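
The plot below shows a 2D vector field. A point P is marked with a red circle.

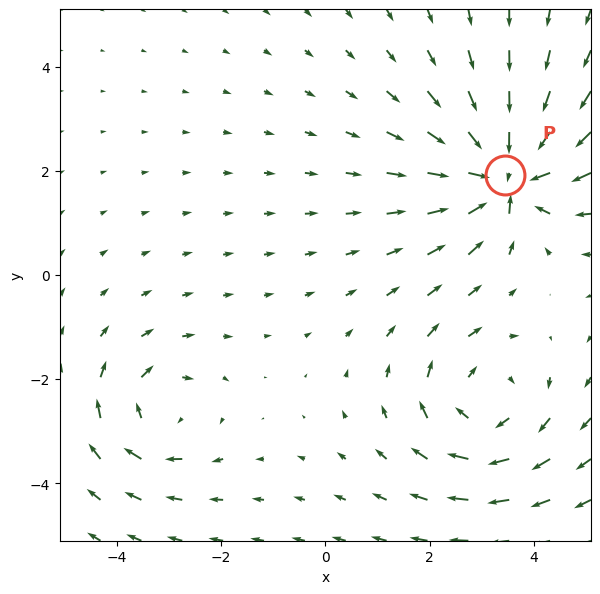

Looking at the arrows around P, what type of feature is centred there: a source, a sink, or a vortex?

At P (3.4, 1.9) the arrows converge inward. Divergence about -7, curl ≈0 — negative divergence with near-zero curl is a sink.

sink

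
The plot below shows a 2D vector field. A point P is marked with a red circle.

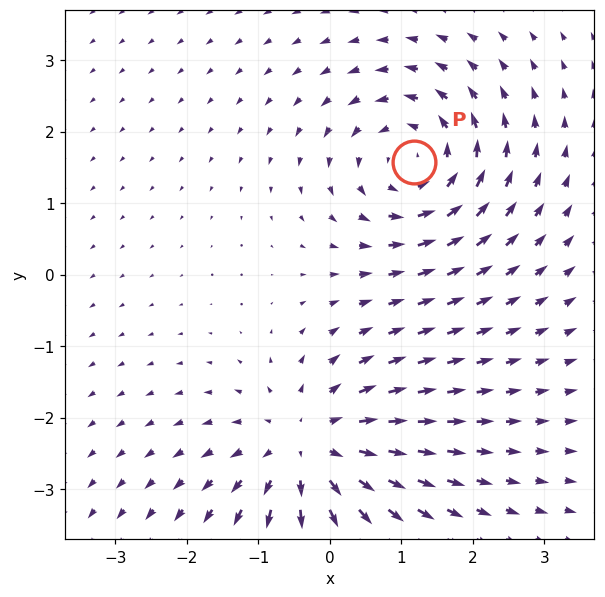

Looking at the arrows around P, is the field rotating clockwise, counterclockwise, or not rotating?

counterclockwise

Near P at (1.2, 1.6) the arrows circulate counterclockwise. The curl (z-component) there is about +5; positive curl means counterclockwise rotation.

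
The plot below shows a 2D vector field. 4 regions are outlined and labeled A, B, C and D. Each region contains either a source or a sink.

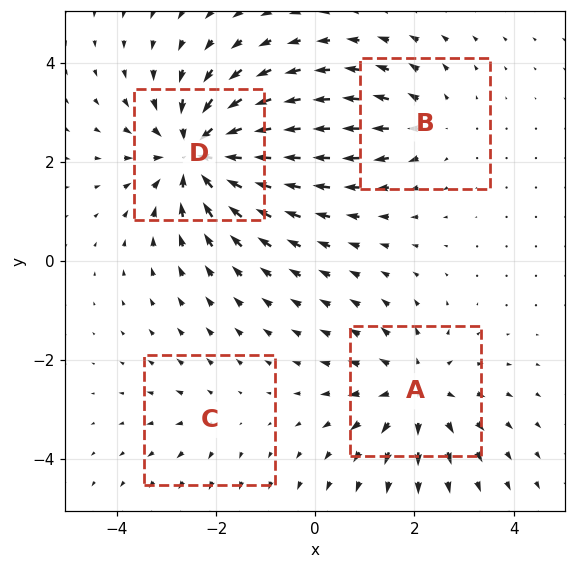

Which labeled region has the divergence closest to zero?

Divergence at each region's feature centre — A: about +5, B: about +3, C: about +2, D: about -7. Region C is closest to zero.

C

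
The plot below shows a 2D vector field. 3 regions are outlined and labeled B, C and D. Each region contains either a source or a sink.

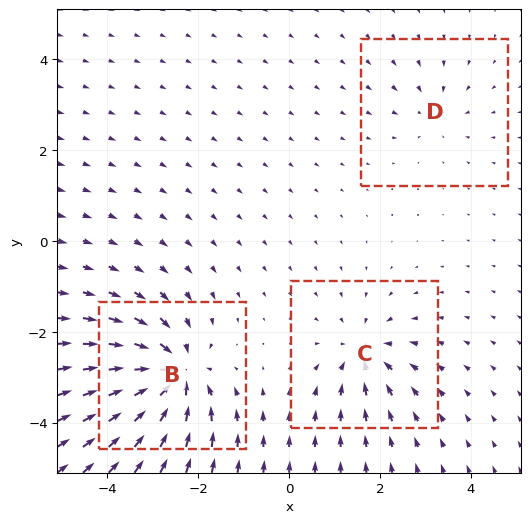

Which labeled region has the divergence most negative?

B

Divergence at each region's feature centre — B: about -6, C: about -4, D: about -2. Region B is most negative.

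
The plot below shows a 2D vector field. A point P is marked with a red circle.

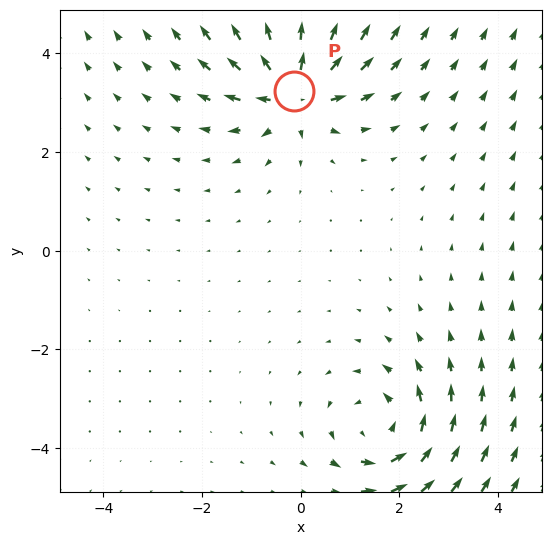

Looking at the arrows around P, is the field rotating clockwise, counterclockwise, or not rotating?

not rotating

Near P at (-0.1, 3.2) the arrows show no circulation. The curl there is ≈0.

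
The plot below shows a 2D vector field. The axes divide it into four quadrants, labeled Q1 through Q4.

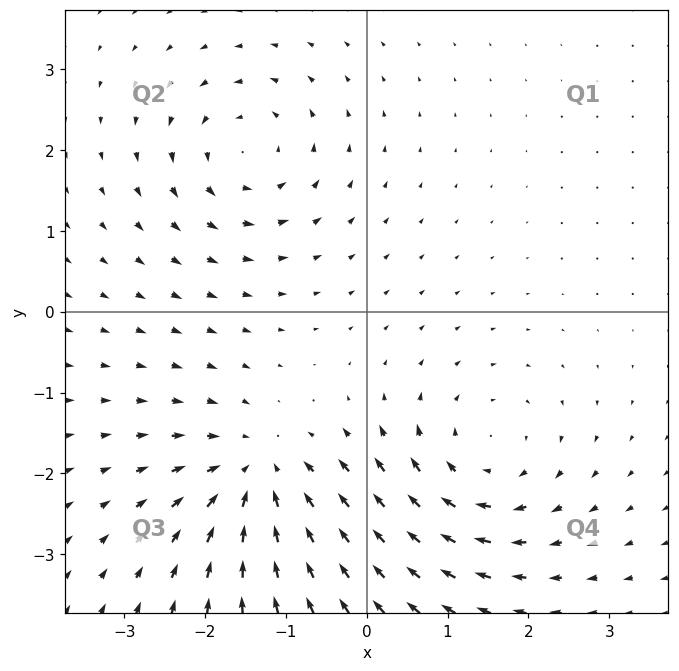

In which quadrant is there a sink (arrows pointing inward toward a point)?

The sink sits at approximately (-1.3, -2.0), which lies in quadrant Q3. The divergence there is about -4, negative as expected for a sink.

Q3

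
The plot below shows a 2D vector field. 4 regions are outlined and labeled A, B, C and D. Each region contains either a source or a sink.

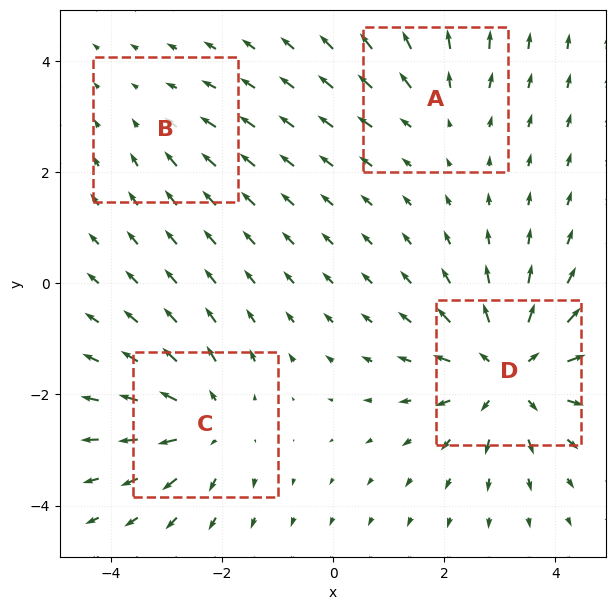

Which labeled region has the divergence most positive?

D

Divergence at each region's feature centre — A: about +3, B: about -2, C: about +5, D: about +7. Region D is most positive.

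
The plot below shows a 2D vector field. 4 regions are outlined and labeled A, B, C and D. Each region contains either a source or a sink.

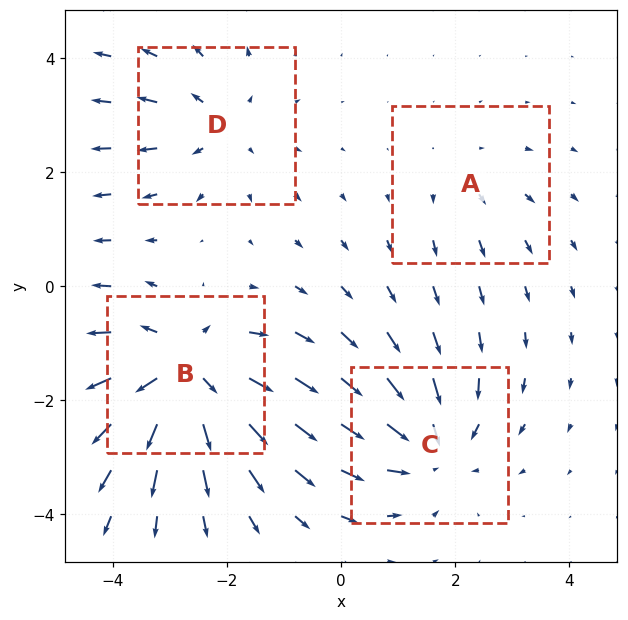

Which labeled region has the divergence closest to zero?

A

Divergence at each region's feature centre — A: about +2, B: about +6, C: about -5, D: about +3. Region A is closest to zero.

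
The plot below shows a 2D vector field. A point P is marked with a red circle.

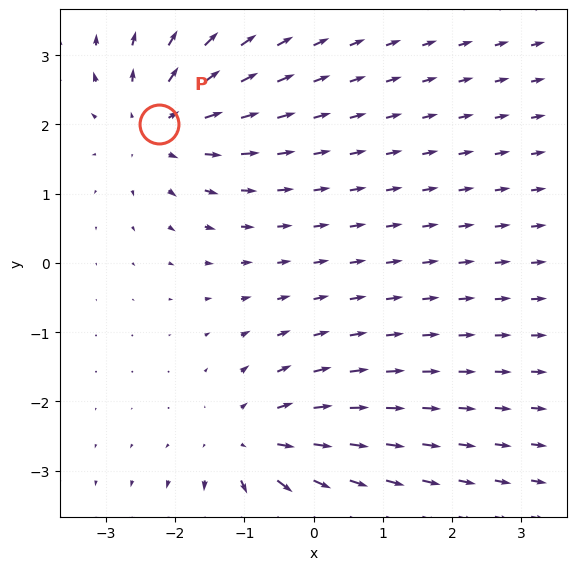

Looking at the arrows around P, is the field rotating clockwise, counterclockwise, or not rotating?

not rotating

Near P at (-2.2, 2.0) the arrows show no circulation. The curl there is ≈0.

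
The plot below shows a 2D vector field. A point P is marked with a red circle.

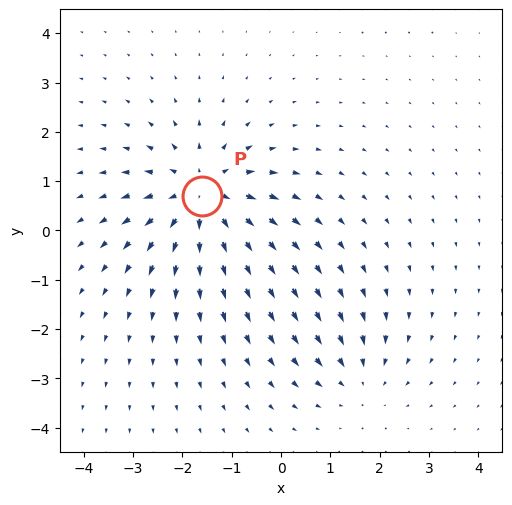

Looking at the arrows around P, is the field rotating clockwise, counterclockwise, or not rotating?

not rotating

Near P at (-1.6, 0.7) the arrows show no circulation. The curl there is ≈0.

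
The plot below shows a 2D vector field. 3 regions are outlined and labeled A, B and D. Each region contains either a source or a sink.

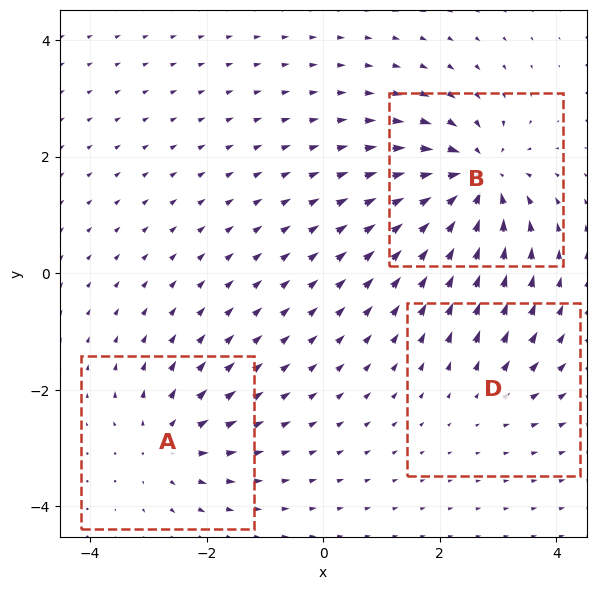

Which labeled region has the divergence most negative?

B

Divergence at each region's feature centre — A: about +3, B: about -6, D: about +2. Region B is most negative.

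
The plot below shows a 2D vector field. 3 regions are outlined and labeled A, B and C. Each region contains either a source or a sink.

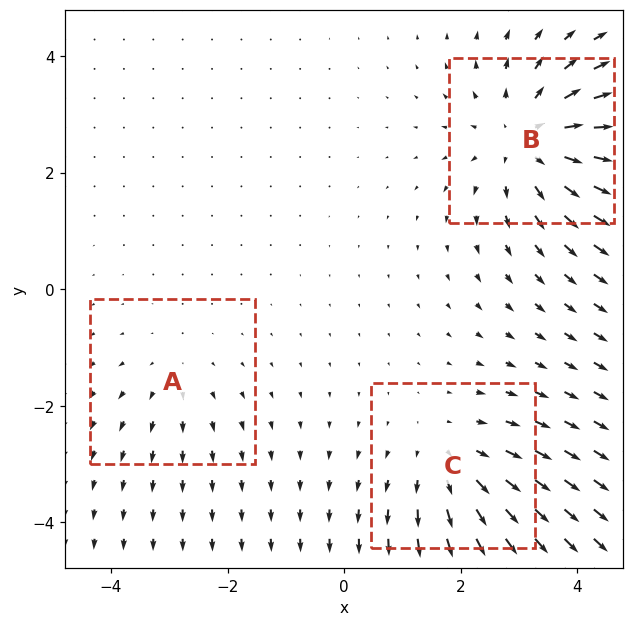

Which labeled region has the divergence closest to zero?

Divergence at each region's feature centre — A: about +2, B: about +4, C: about +3. Region A is closest to zero.

A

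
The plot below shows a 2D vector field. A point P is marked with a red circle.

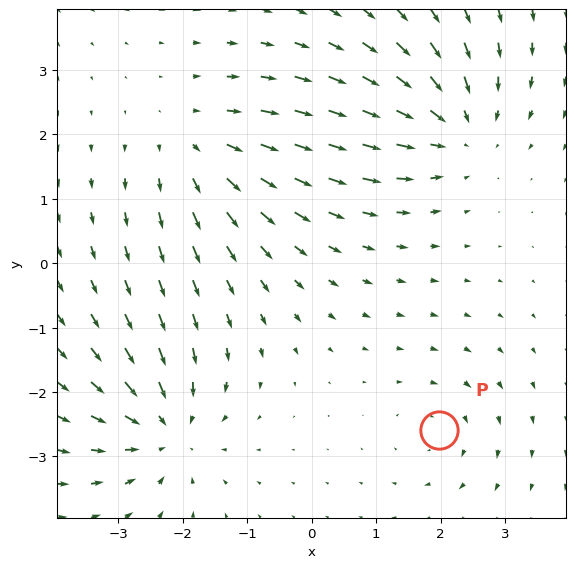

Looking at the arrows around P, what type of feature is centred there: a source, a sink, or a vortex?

vortex

At P (2.0, -2.6) the arrows circulate clockwise. Divergence ≈0, curl about -3 — near-zero divergence with nonzero curl is a vortex.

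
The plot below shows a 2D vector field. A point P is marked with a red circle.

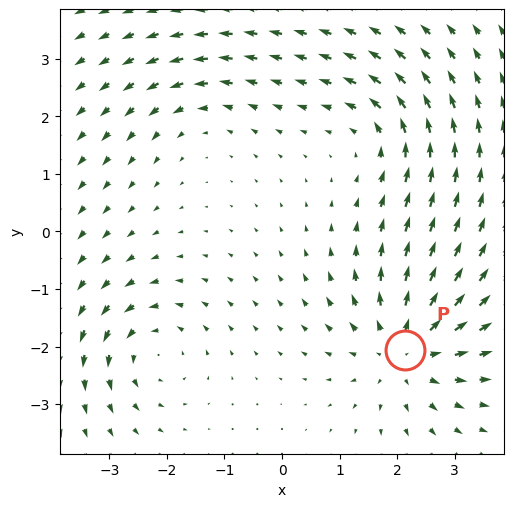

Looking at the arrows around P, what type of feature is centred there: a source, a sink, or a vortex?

At P (2.1, -2.1) the arrows spread outward. Divergence about +5, curl ≈0 — positive divergence with near-zero curl is a source.

source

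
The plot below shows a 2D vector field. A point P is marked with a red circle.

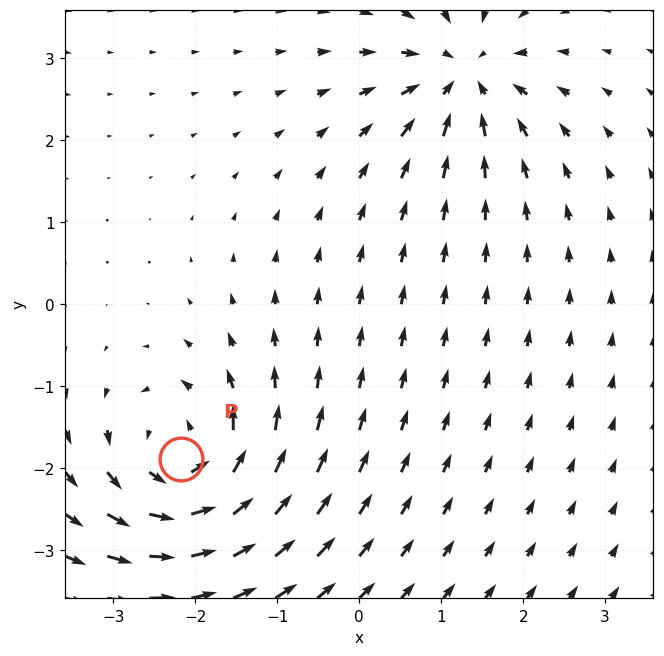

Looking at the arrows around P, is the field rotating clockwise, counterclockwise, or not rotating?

counterclockwise

Near P at (-2.2, -1.9) the arrows circulate counterclockwise. The curl (z-component) there is about +5; positive curl means counterclockwise rotation.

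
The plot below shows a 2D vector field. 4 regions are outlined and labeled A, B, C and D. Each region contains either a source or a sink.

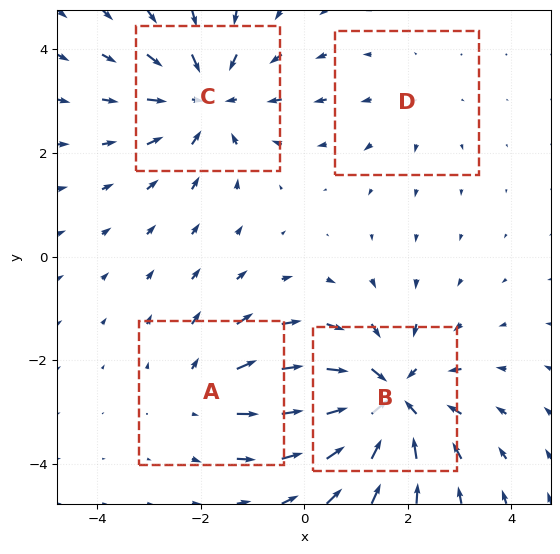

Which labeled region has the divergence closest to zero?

D

Divergence at each region's feature centre — A: about +3, B: about -6, C: about -4, D: about +2. Region D is closest to zero.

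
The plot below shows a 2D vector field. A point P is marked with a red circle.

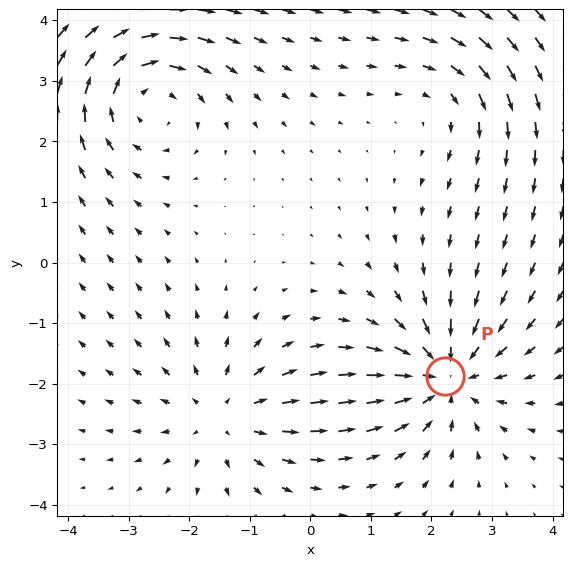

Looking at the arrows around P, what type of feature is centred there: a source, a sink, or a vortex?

At P (2.2, -1.9) the arrows converge inward. Divergence about -5, curl ≈0 — negative divergence with near-zero curl is a sink.

sink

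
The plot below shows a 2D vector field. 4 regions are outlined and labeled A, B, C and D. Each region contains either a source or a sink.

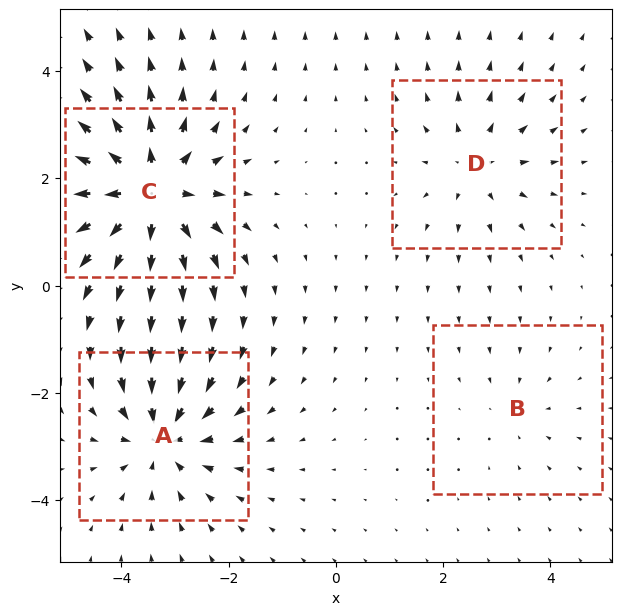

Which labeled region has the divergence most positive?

Divergence at each region's feature centre — A: about -5, B: about -2, C: about +7, D: about +3. Region C is most positive.

C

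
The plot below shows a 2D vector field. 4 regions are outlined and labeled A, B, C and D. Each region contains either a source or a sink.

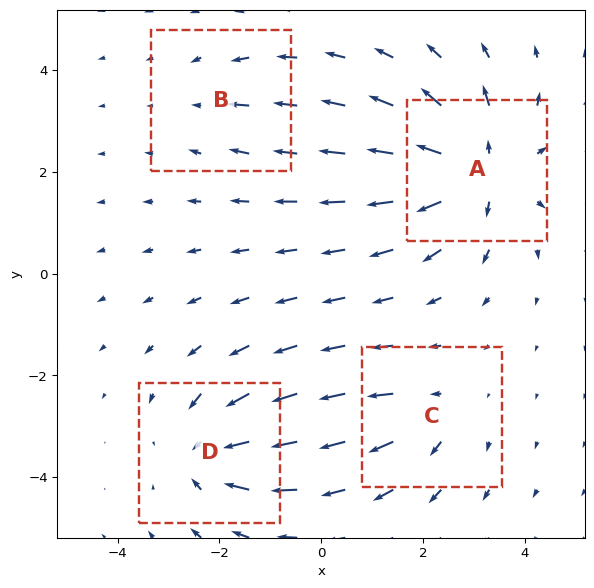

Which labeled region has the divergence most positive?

Divergence at each region's feature centre — A: about +7, B: about -2, C: about +3, D: about -5. Region A is most positive.

A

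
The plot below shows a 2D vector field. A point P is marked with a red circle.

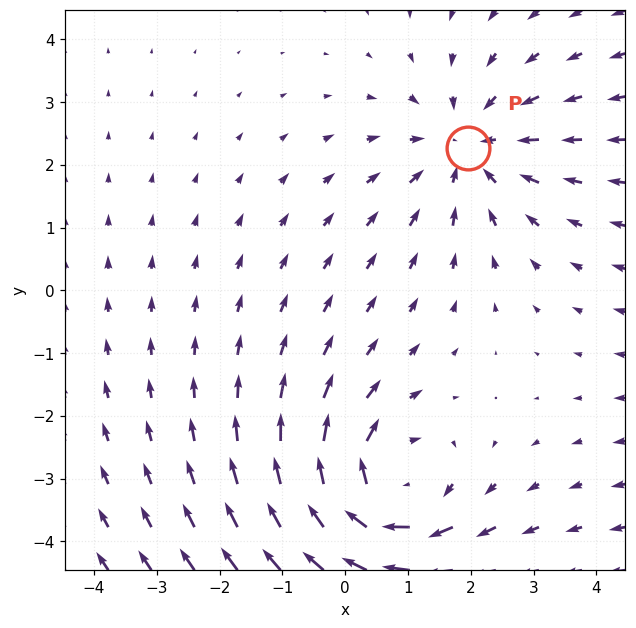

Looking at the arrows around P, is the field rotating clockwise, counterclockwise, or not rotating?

Near P at (2.0, 2.3) the arrows show no circulation. The curl there is ≈0.

not rotating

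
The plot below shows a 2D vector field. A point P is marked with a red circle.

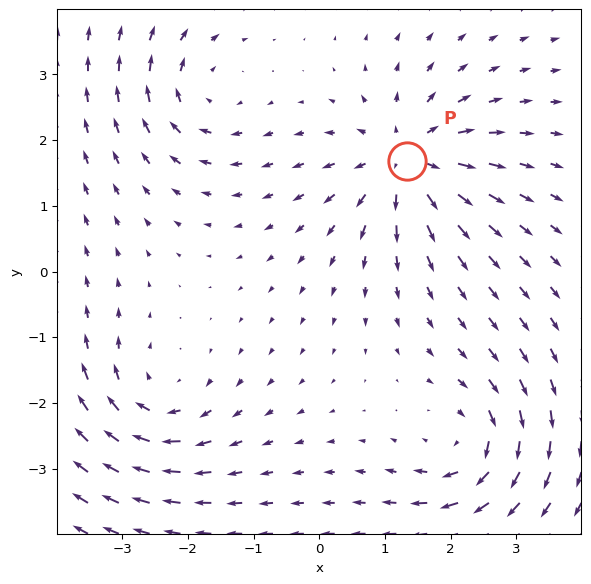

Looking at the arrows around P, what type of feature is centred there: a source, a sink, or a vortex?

At P (1.3, 1.7) the arrows spread outward. Divergence about +6, curl ≈0 — positive divergence with near-zero curl is a source.

source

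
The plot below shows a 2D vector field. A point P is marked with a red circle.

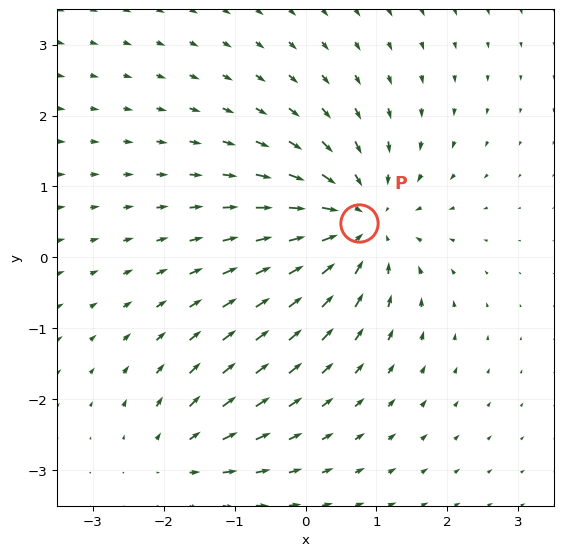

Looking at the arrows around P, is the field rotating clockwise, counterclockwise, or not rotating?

Near P at (0.8, 0.5) the arrows show no circulation. The curl there is ≈0.

not rotating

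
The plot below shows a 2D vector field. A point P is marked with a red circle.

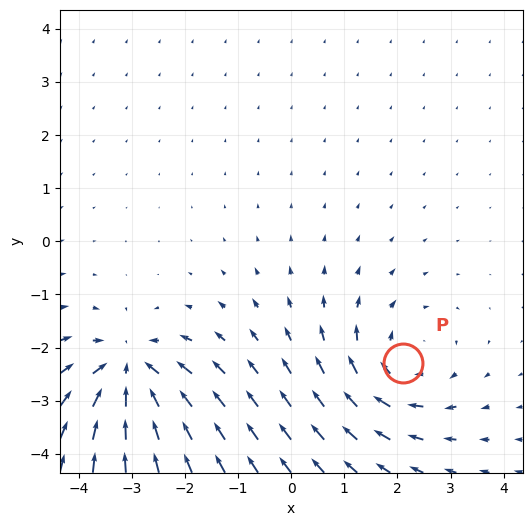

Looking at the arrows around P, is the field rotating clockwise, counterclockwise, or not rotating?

Near P at (2.1, -2.3) the arrows circulate clockwise. The curl (z-component) there is about -3; negative curl means clockwise rotation.

clockwise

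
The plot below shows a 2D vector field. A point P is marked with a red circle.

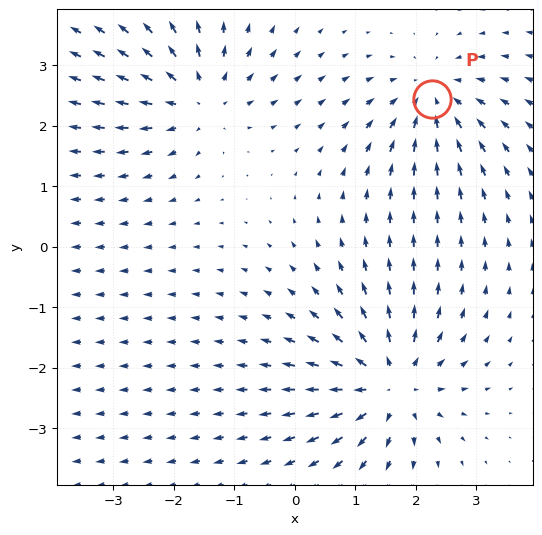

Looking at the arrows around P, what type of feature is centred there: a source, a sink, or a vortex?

sink

At P (2.3, 2.4) the arrows converge inward. Divergence about -3, curl ≈0 — negative divergence with near-zero curl is a sink.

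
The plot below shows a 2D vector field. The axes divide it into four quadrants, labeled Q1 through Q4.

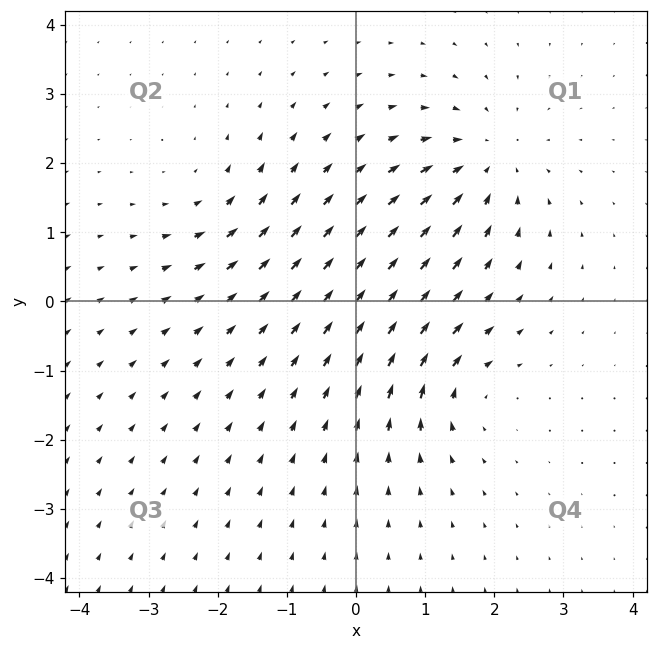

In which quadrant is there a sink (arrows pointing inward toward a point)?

The sink sits at approximately (1.9, 2.0), which lies in quadrant Q1. The divergence there is about -4, negative as expected for a sink.

Q1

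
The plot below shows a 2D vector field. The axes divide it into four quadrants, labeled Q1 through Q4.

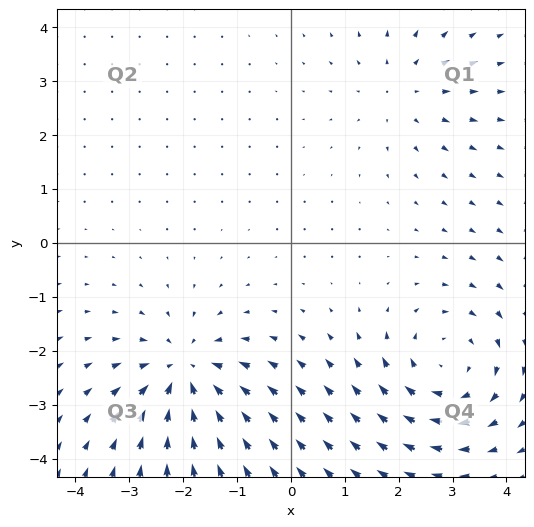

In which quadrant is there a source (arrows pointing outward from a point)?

The source sits at approximately (2.1, 2.8), which lies in quadrant Q1. The divergence there is about +3, positive as expected for a source.

Q1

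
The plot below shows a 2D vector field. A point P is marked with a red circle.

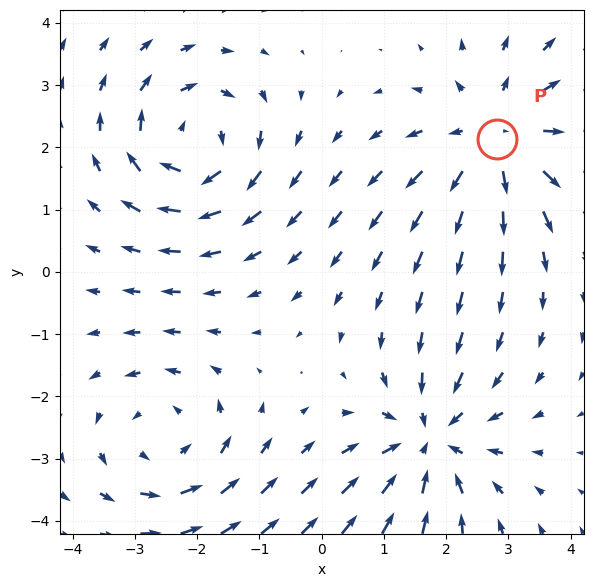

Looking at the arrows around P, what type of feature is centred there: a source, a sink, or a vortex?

source

At P (2.8, 2.1) the arrows spread outward. Divergence about +5, curl ≈0 — positive divergence with near-zero curl is a source.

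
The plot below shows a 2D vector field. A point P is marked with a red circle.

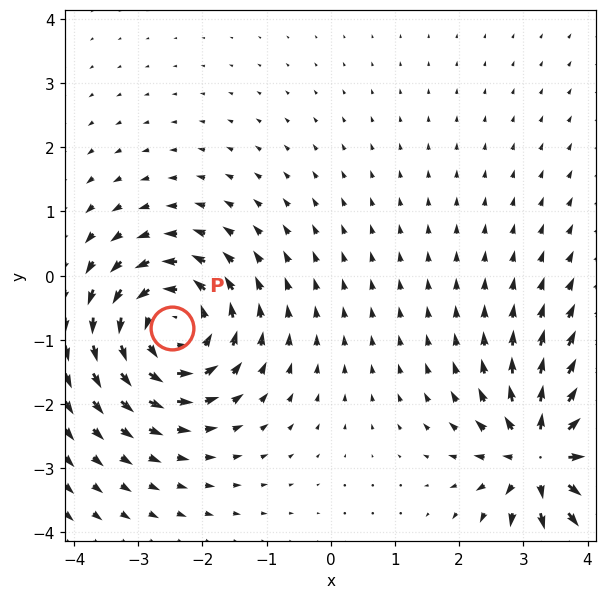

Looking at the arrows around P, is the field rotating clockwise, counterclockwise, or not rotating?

counterclockwise

Near P at (-2.5, -0.8) the arrows circulate counterclockwise. The curl (z-component) there is about +5; positive curl means counterclockwise rotation.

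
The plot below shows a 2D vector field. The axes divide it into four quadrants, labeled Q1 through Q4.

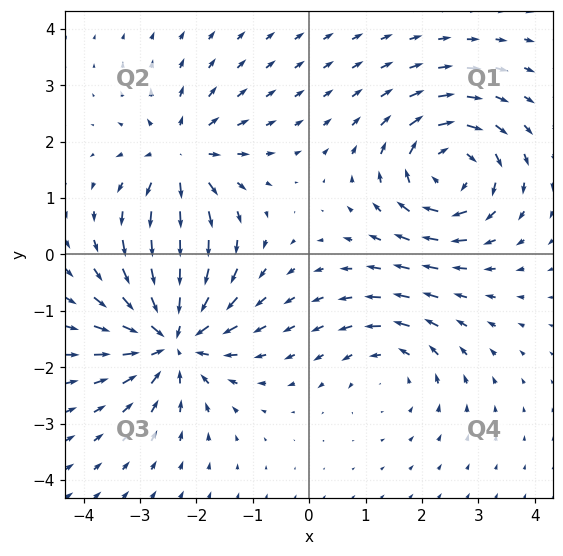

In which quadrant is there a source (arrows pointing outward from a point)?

The source sits at approximately (-2.3, 1.7), which lies in quadrant Q2. The divergence there is about +4, positive as expected for a source.

Q2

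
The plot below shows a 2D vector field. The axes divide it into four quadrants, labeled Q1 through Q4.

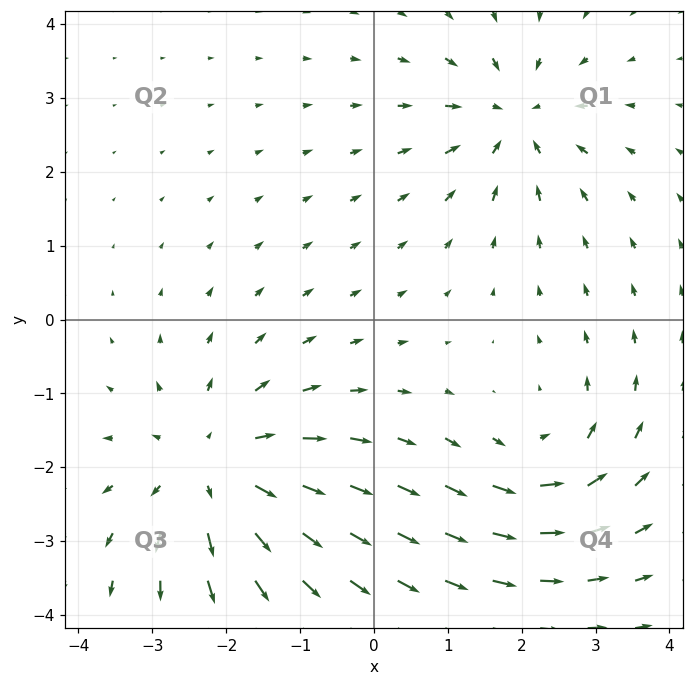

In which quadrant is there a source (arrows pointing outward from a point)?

Q3

The source sits at approximately (-2.2, -2.0), which lies in quadrant Q3. The divergence there is about +3, positive as expected for a source.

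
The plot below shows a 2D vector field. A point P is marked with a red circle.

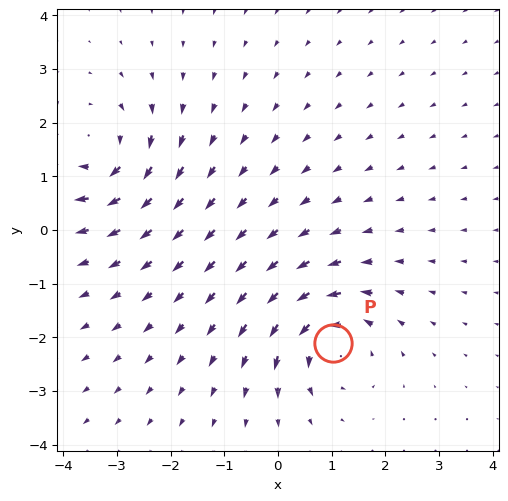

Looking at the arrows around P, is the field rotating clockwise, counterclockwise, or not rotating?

Near P at (1.0, -2.1) the arrows circulate counterclockwise. The curl (z-component) there is about +6; positive curl means counterclockwise rotation.

counterclockwise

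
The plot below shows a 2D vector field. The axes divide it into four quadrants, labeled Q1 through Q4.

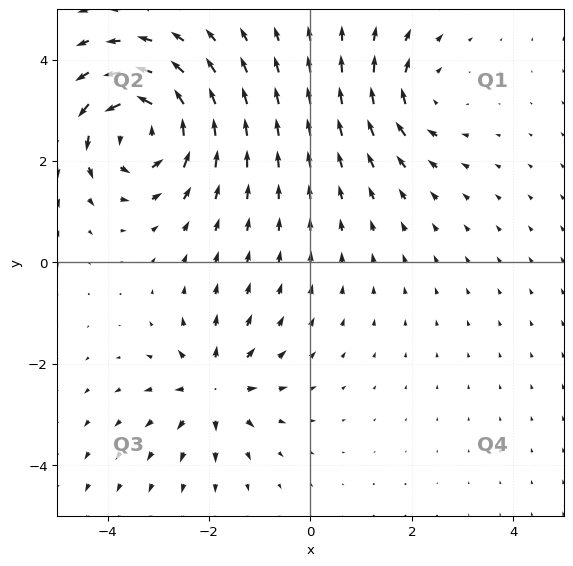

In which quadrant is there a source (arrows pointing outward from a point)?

Q3

The source sits at approximately (-1.9, -2.5), which lies in quadrant Q3. The divergence there is about +4, positive as expected for a source.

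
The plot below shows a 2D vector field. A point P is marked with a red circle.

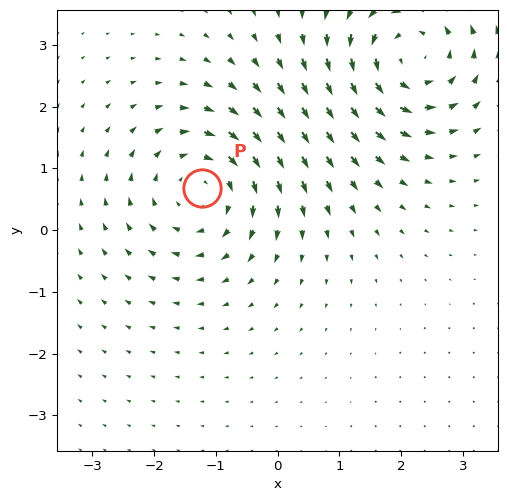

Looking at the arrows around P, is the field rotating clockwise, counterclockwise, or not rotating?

Near P at (-1.2, 0.7) the arrows circulate clockwise. The curl (z-component) there is about -3; negative curl means clockwise rotation.

clockwise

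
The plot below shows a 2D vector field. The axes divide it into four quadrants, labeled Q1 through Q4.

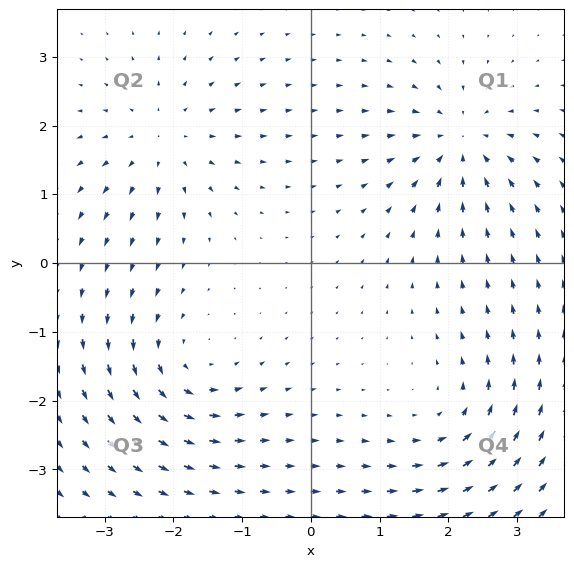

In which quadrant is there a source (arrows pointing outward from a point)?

Q2

The source sits at approximately (-2.1, 1.8), which lies in quadrant Q2. The divergence there is about +5, positive as expected for a source.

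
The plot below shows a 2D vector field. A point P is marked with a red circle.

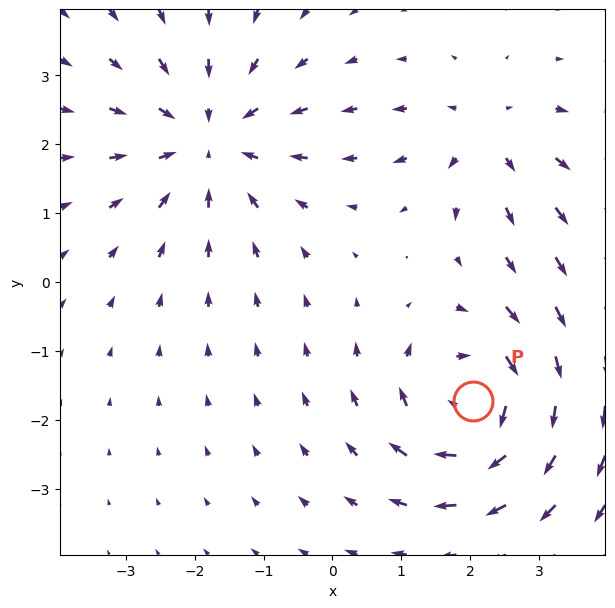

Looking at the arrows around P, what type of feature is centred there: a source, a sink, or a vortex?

vortex

At P (2.0, -1.7) the arrows circulate clockwise. Divergence ≈0, curl about -6 — near-zero divergence with nonzero curl is a vortex.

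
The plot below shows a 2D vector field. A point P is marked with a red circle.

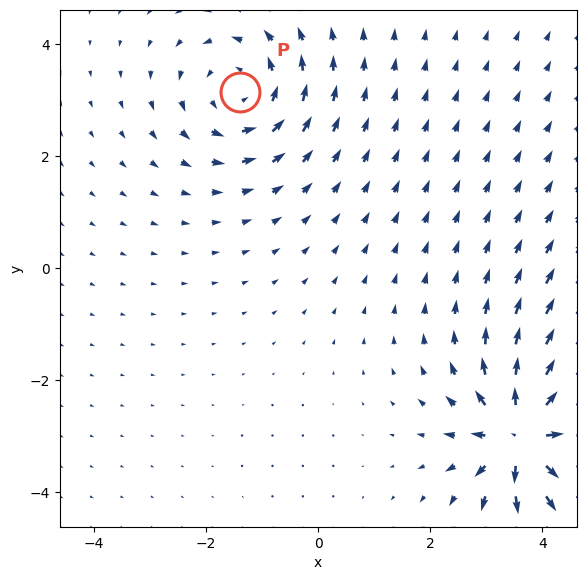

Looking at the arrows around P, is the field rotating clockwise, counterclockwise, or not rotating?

Near P at (-1.4, 3.1) the arrows circulate counterclockwise. The curl (z-component) there is about +3; positive curl means counterclockwise rotation.

counterclockwise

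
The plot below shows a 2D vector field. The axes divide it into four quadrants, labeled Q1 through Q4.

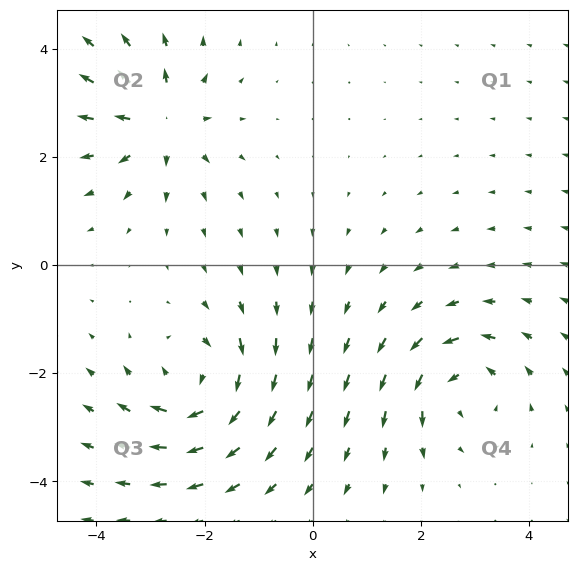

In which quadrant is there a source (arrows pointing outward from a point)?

The source sits at approximately (-2.8, 2.7), which lies in quadrant Q2. The divergence there is about +5, positive as expected for a source.

Q2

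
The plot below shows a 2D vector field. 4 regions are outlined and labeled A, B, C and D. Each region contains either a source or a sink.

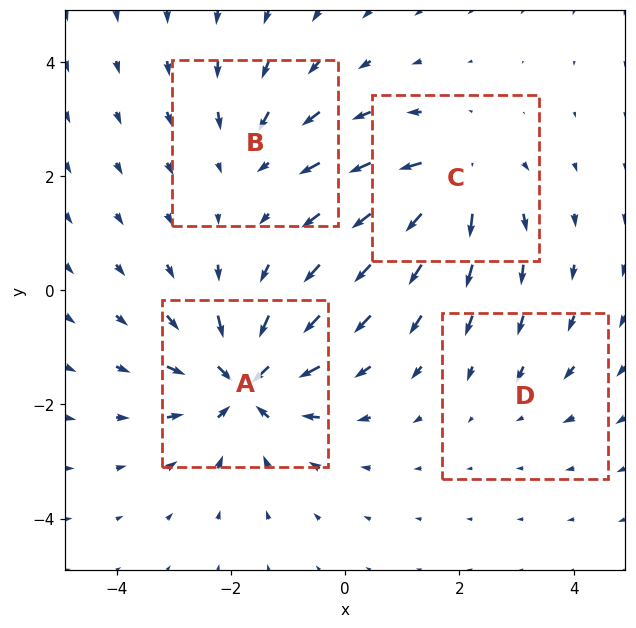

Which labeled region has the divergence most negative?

A

Divergence at each region's feature centre — A: about -8, B: about -3, C: about +5, D: about -2. Region A is most negative.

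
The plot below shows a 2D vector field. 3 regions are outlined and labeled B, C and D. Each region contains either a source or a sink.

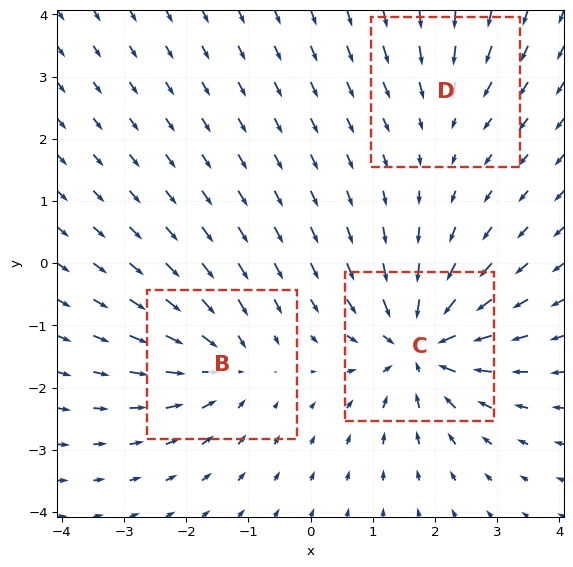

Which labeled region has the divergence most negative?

C

Divergence at each region's feature centre — B: about -4, C: about -6, D: about -2. Region C is most negative.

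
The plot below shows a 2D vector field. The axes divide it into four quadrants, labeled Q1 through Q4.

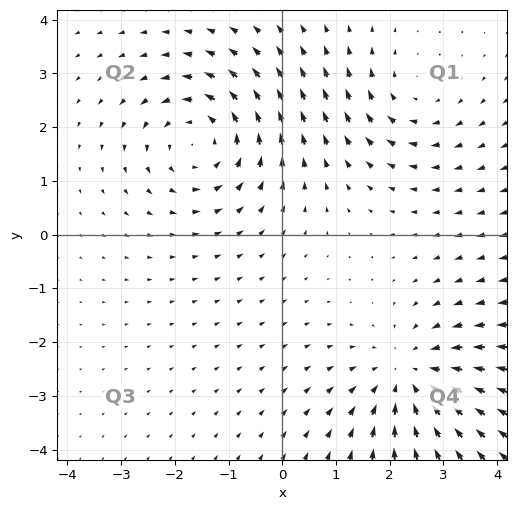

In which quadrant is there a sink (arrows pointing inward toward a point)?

Q4

The sink sits at approximately (2.4, -2.7), which lies in quadrant Q4. The divergence there is about -4, negative as expected for a sink.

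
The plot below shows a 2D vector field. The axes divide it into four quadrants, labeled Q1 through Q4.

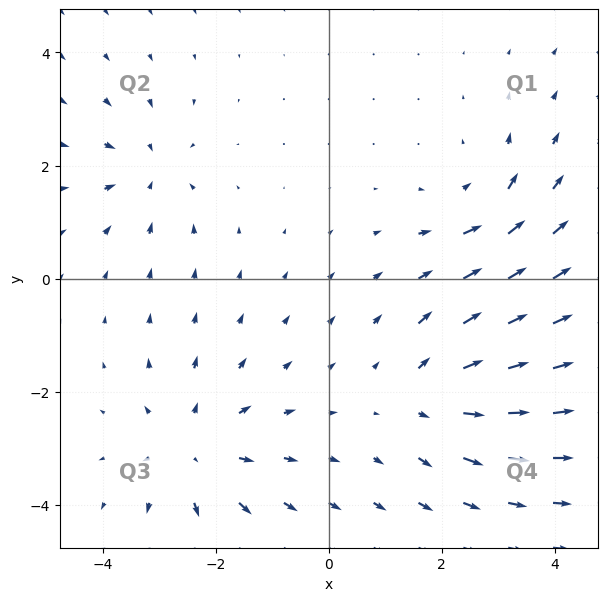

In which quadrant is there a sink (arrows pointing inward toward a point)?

The sink sits at approximately (-3.2, 1.9), which lies in quadrant Q2. The divergence there is about -3, negative as expected for a sink.

Q2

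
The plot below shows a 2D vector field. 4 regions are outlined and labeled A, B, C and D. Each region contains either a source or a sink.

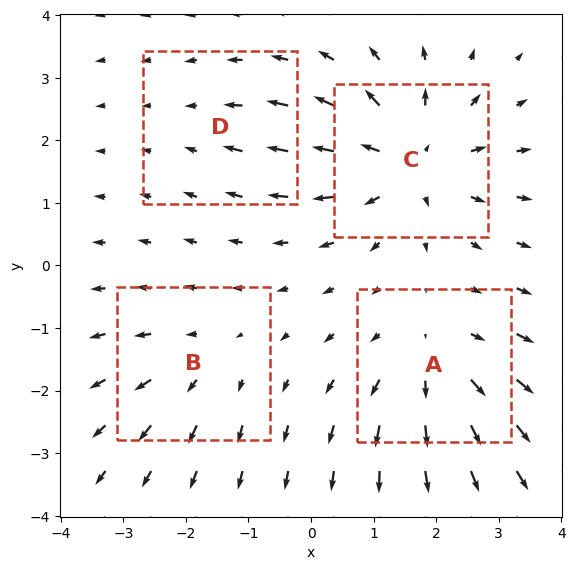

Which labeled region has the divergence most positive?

C

Divergence at each region's feature centre — A: about +5, B: about +3, C: about +6, D: about -2. Region C is most positive.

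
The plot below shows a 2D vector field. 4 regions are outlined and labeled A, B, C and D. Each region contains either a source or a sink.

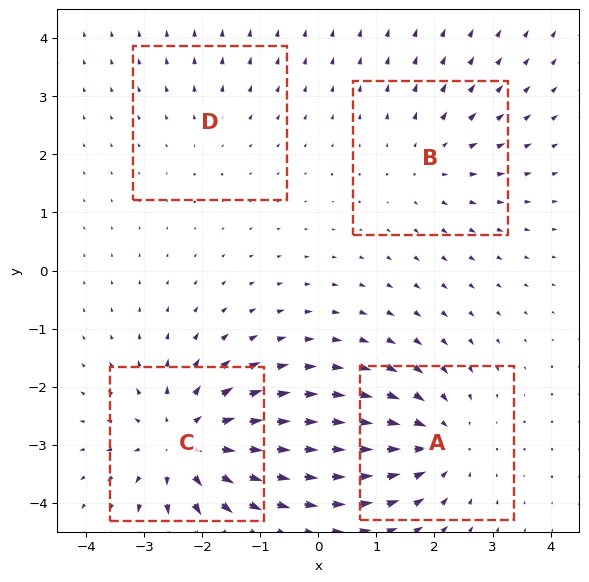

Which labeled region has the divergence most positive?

Divergence at each region's feature centre — A: about -5, B: about +3, C: about +6, D: about +2. Region C is most positive.

C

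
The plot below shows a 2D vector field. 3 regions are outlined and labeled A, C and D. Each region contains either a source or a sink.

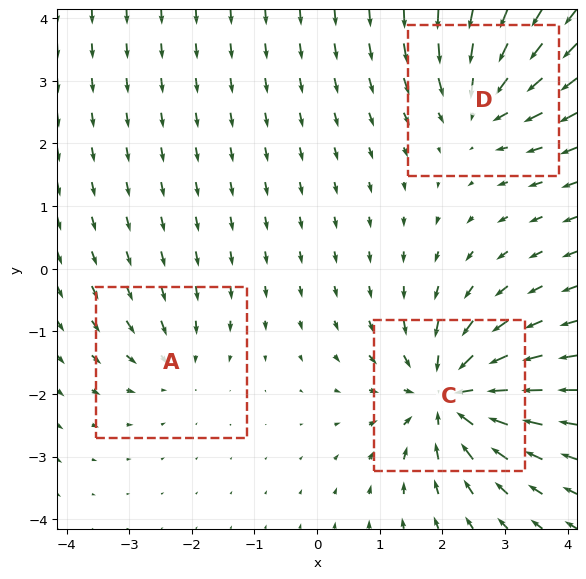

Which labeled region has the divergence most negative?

Divergence at each region's feature centre — A: about -2, C: about -5, D: about -4. Region C is most negative.

C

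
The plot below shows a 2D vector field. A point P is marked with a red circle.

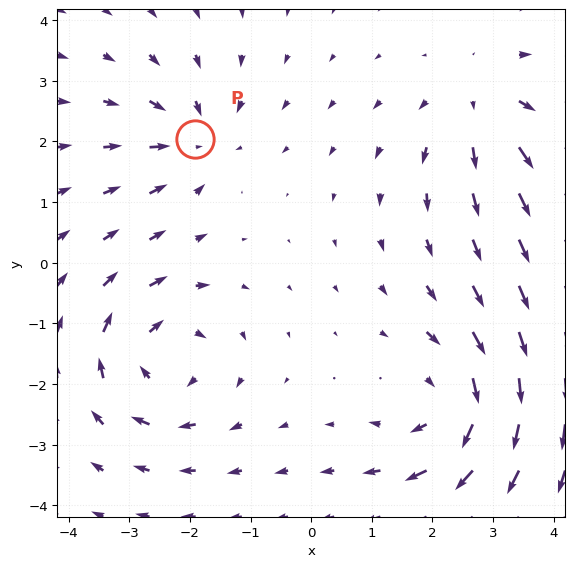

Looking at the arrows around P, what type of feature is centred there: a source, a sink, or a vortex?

sink

At P (-1.9, 2.0) the arrows converge inward. Divergence about -4, curl ≈0 — negative divergence with near-zero curl is a sink.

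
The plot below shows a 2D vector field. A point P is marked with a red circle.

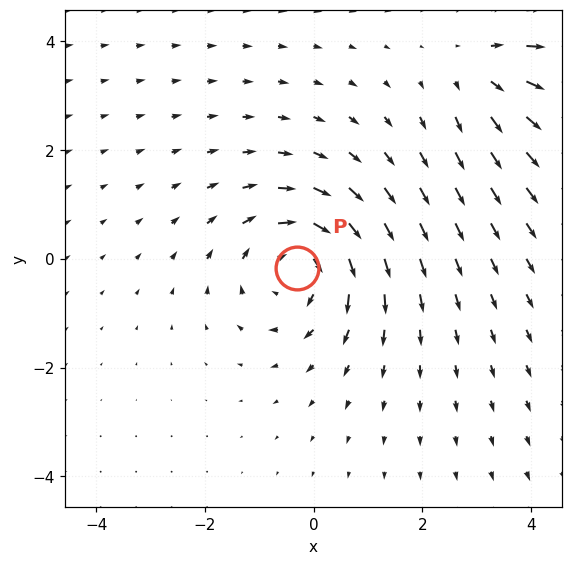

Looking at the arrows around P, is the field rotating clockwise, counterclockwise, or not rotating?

Near P at (-0.3, -0.2) the arrows circulate clockwise. The curl (z-component) there is about -4; negative curl means clockwise rotation.

clockwise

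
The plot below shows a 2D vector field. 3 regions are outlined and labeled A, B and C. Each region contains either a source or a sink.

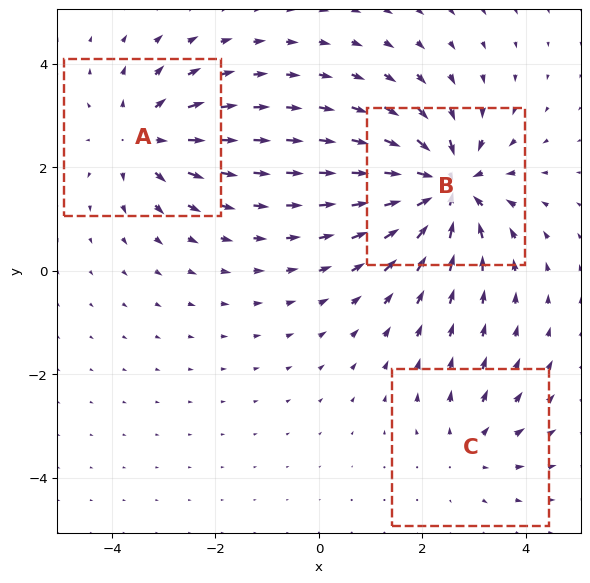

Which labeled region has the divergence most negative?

B

Divergence at each region's feature centre — A: about +3, B: about -5, C: about +2. Region B is most negative.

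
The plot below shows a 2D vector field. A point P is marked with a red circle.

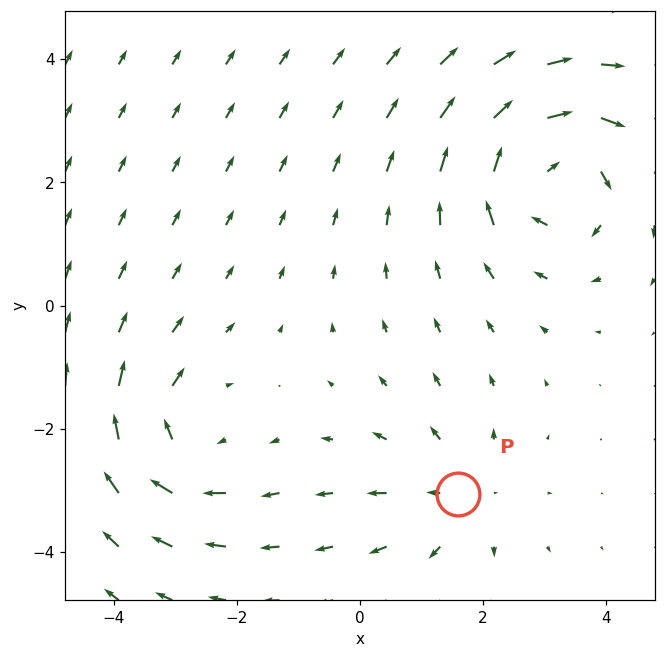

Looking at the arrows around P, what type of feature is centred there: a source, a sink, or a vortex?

source

At P (1.6, -3.1) the arrows spread outward. Divergence about +3, curl ≈0 — positive divergence with near-zero curl is a source.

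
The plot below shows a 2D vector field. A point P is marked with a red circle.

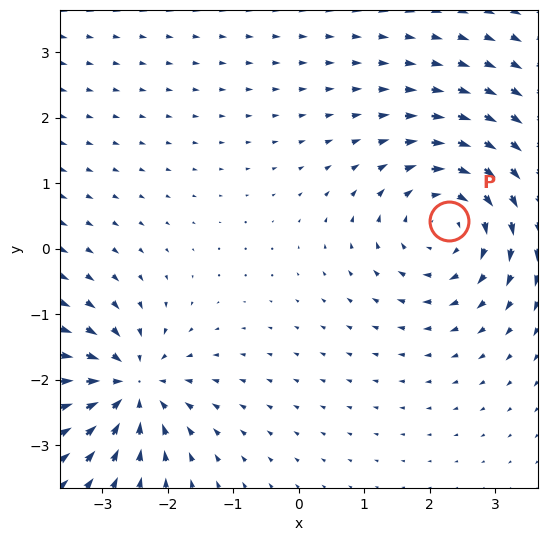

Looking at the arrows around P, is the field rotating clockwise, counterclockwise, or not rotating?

clockwise

Near P at (2.3, 0.4) the arrows circulate clockwise. The curl (z-component) there is about -4; negative curl means clockwise rotation.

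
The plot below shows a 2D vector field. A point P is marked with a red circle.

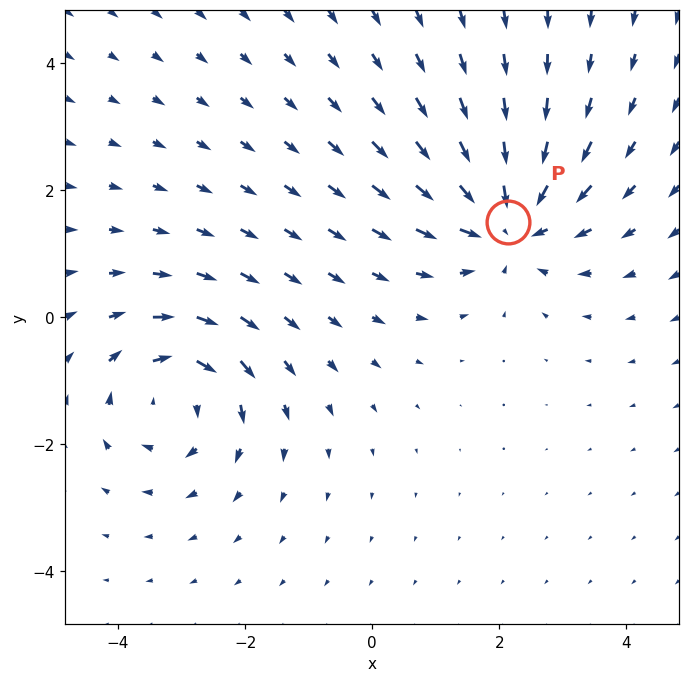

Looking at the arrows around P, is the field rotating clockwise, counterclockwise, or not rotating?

Near P at (2.1, 1.5) the arrows show no circulation. The curl there is ≈0.

not rotating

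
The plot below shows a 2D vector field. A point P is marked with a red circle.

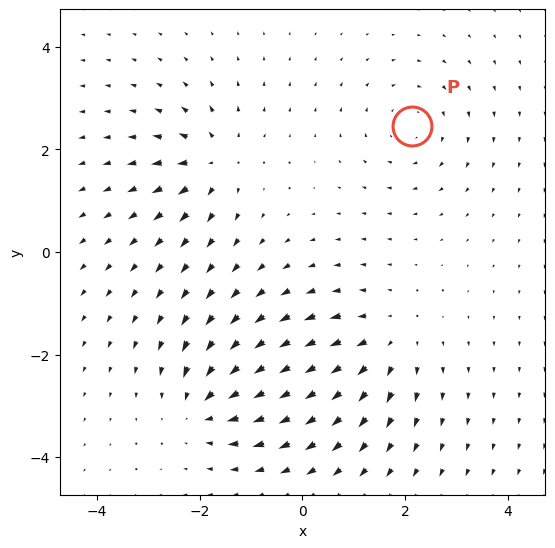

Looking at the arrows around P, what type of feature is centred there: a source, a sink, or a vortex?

vortex

At P (2.1, 2.5) the arrows circulate clockwise. Divergence ≈0, curl about -3 — near-zero divergence with nonzero curl is a vortex.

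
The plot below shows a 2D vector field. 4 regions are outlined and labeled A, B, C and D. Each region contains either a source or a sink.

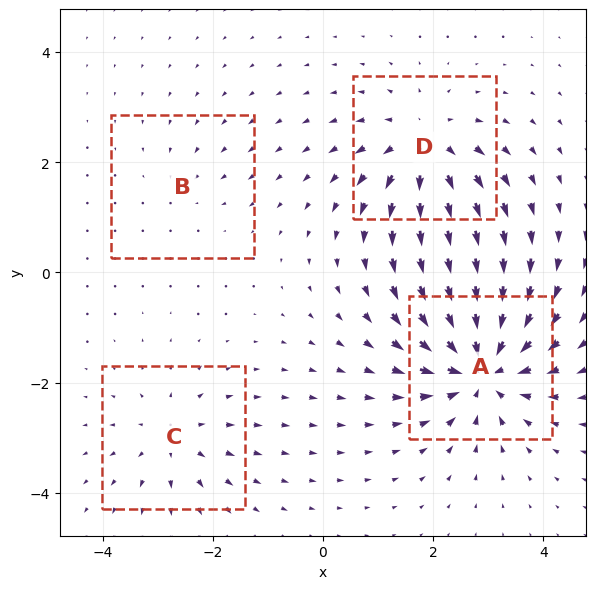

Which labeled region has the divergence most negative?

A

Divergence at each region's feature centre — A: about -8, B: about -2, C: about +4, D: about +6. Region A is most negative.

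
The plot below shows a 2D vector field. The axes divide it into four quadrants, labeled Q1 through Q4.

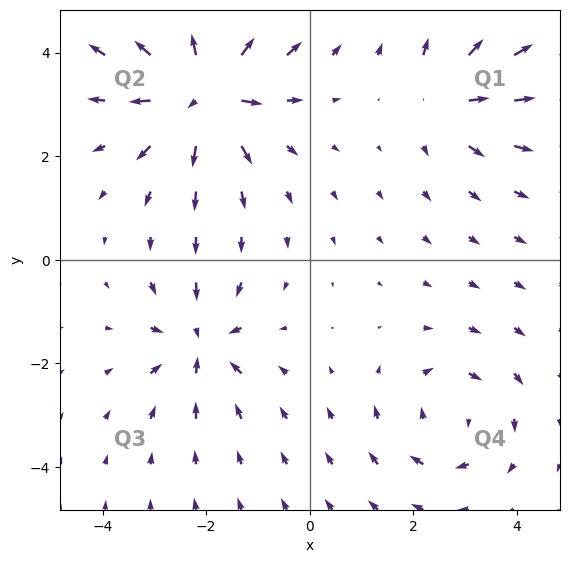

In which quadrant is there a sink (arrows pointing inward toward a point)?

The sink sits at approximately (-2.1, -1.6), which lies in quadrant Q3. The divergence there is about -4, negative as expected for a sink.

Q3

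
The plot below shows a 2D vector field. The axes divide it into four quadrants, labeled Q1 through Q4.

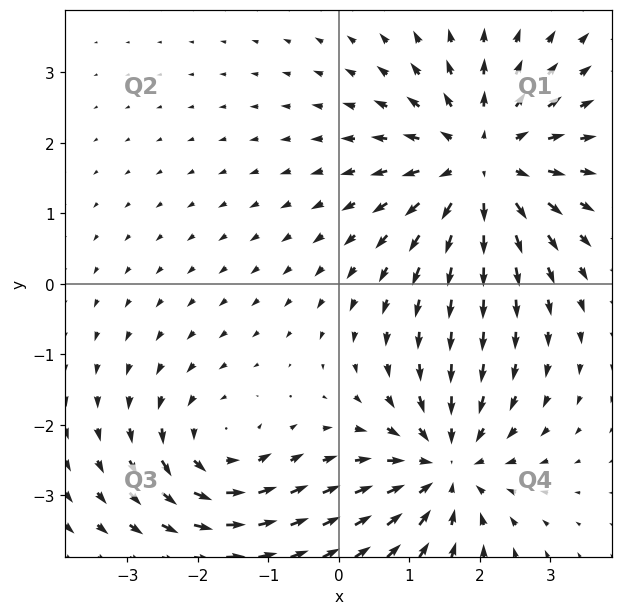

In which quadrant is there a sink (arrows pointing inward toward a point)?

Q4

The sink sits at approximately (1.5, -2.6), which lies in quadrant Q4. The divergence there is about -4, negative as expected for a sink.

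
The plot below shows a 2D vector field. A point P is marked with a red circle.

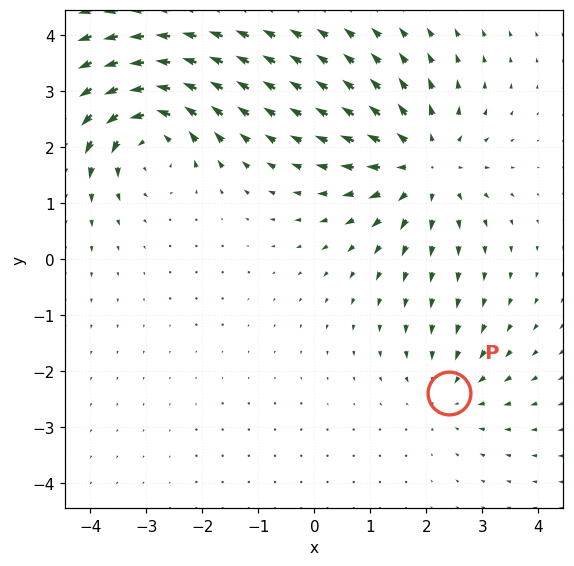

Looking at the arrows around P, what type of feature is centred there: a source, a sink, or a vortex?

sink

At P (2.4, -2.4) the arrows converge inward. Divergence about -3, curl ≈0 — negative divergence with near-zero curl is a sink.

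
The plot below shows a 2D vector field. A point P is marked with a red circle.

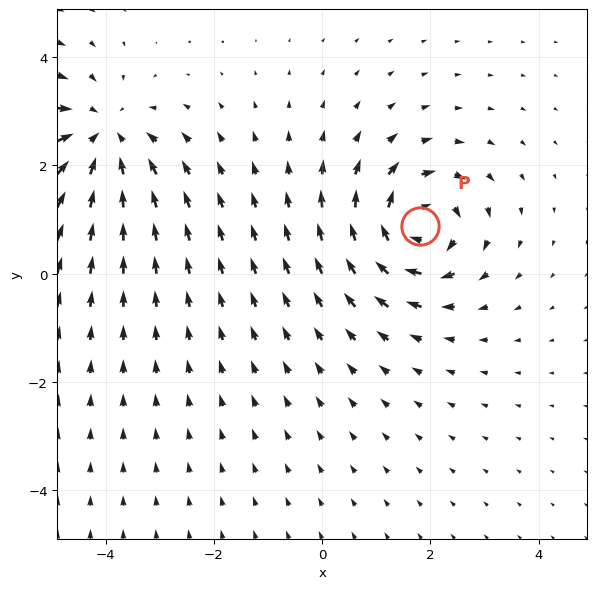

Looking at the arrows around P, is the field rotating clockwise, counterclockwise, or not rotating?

Near P at (1.8, 0.9) the arrows circulate clockwise. The curl (z-component) there is about -4; negative curl means clockwise rotation.

clockwise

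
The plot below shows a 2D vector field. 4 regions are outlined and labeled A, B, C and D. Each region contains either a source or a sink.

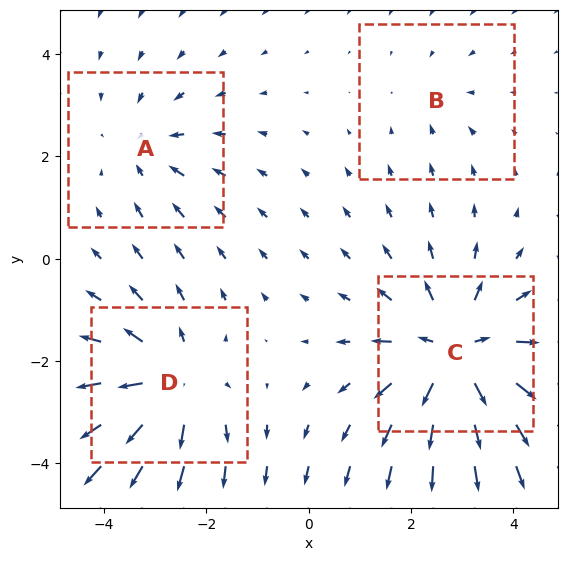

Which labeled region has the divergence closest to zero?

B

Divergence at each region's feature centre — A: about -3, B: about -2, C: about +6, D: about +5. Region B is closest to zero.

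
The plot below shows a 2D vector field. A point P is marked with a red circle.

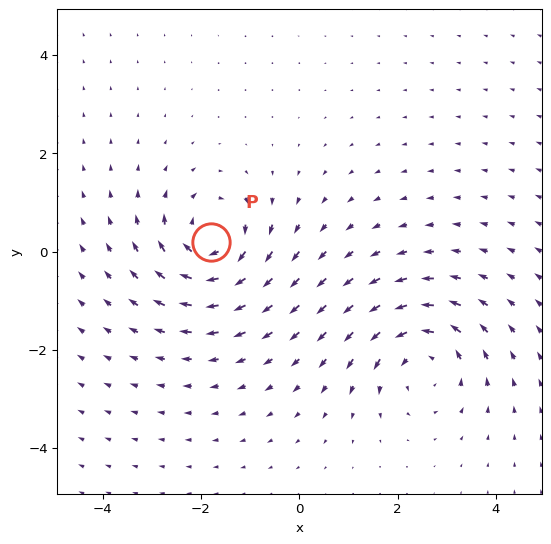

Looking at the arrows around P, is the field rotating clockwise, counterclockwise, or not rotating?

Near P at (-1.8, 0.2) the arrows circulate clockwise. The curl (z-component) there is about -3; negative curl means clockwise rotation.

clockwise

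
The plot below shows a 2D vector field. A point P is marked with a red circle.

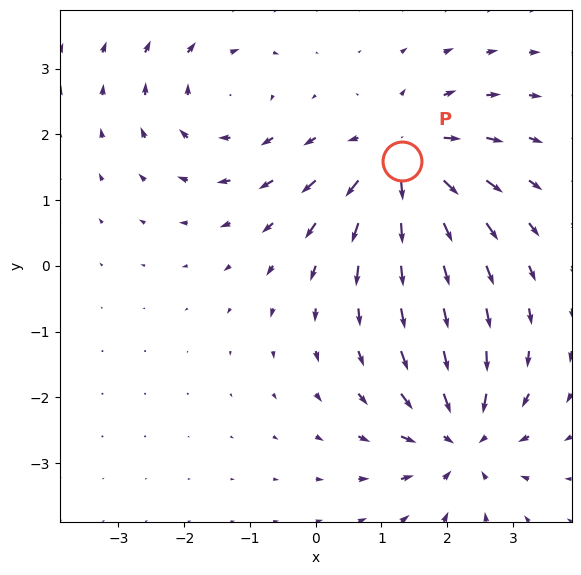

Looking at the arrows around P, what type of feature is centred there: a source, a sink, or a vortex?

At P (1.3, 1.6) the arrows spread outward. Divergence about +4, curl ≈0 — positive divergence with near-zero curl is a source.

source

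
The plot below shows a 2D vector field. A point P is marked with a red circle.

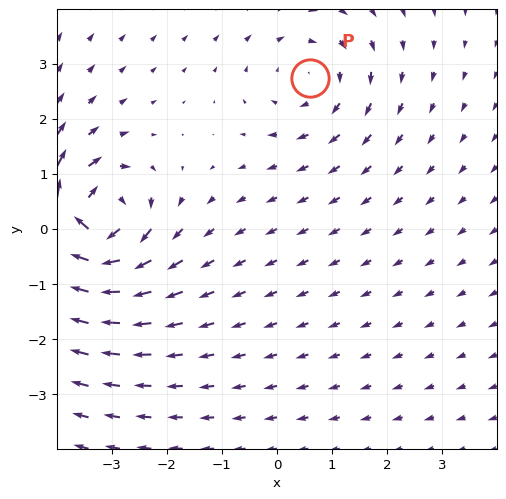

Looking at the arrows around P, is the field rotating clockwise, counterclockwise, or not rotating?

clockwise

Near P at (0.6, 2.7) the arrows circulate clockwise. The curl (z-component) there is about -2; negative curl means clockwise rotation.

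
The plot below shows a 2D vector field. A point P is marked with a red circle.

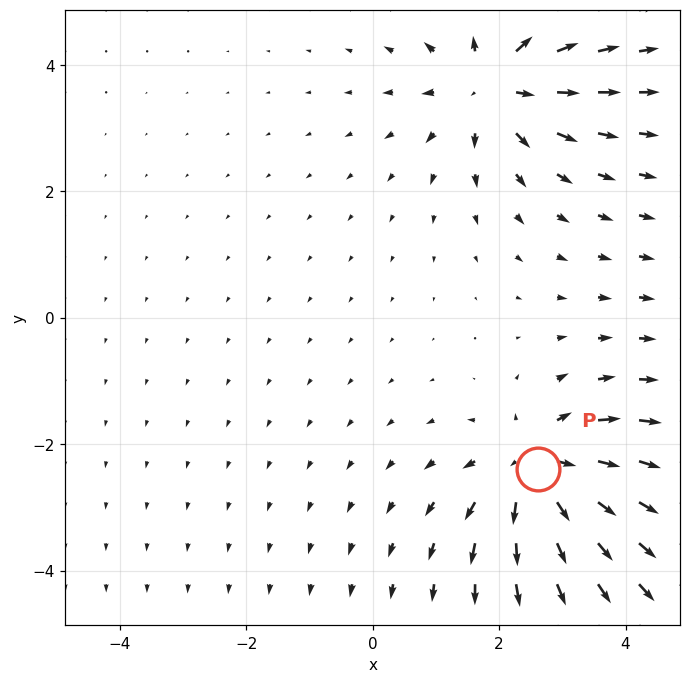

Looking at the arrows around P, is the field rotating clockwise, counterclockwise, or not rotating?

Near P at (2.6, -2.4) the arrows show no circulation. The curl there is ≈0.

not rotating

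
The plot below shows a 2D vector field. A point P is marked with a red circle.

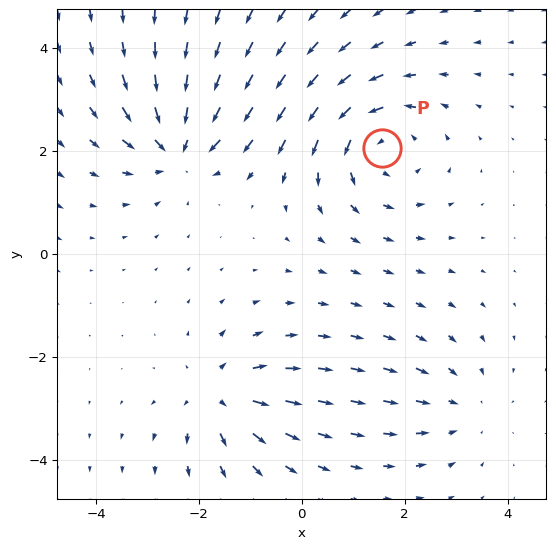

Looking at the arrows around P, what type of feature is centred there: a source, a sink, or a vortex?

At P (1.6, 2.1) the arrows circulate counterclockwise. Divergence ≈0, curl about +4 — near-zero divergence with nonzero curl is a vortex.

vortex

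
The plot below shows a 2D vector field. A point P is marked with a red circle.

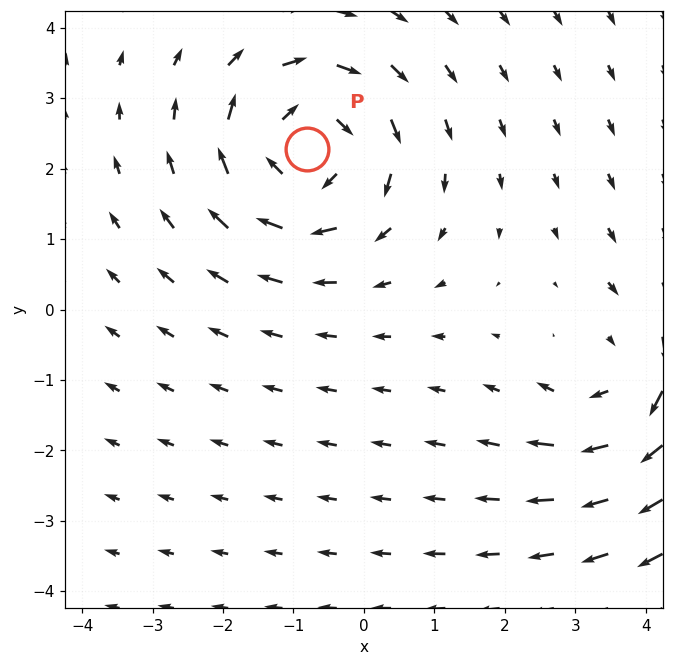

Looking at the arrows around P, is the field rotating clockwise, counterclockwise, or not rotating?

Near P at (-0.8, 2.3) the arrows circulate clockwise. The curl (z-component) there is about -4; negative curl means clockwise rotation.

clockwise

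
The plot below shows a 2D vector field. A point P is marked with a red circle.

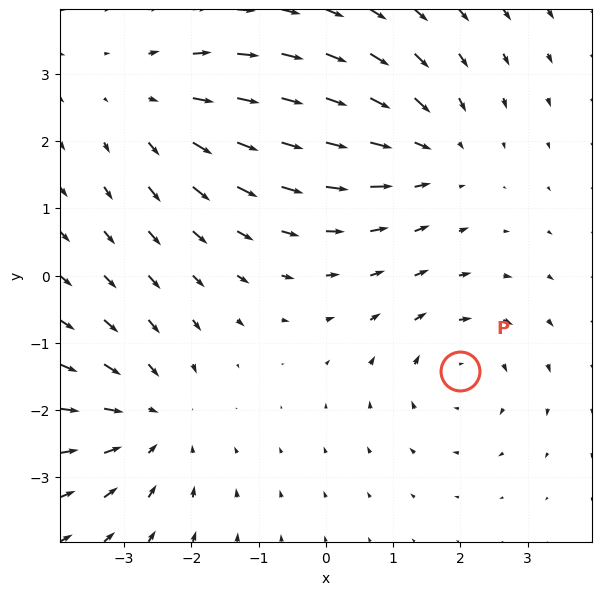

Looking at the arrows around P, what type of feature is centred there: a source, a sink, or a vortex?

At P (2.0, -1.4) the arrows circulate clockwise. Divergence ≈0, curl about -3 — near-zero divergence with nonzero curl is a vortex.

vortex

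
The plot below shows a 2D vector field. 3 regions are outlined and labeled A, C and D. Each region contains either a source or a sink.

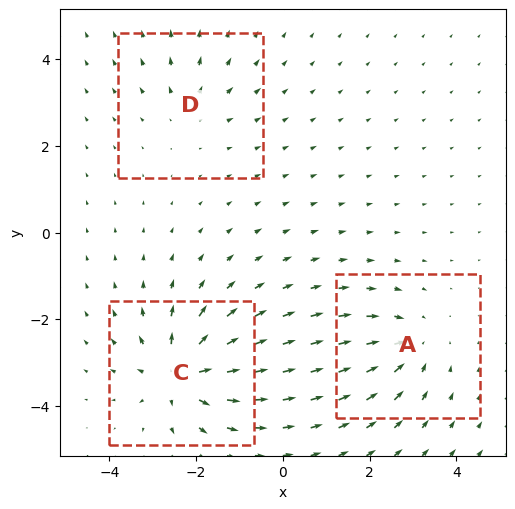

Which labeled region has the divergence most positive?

Divergence at each region's feature centre — A: about -3, C: about +5, D: about +2. Region C is most positive.

C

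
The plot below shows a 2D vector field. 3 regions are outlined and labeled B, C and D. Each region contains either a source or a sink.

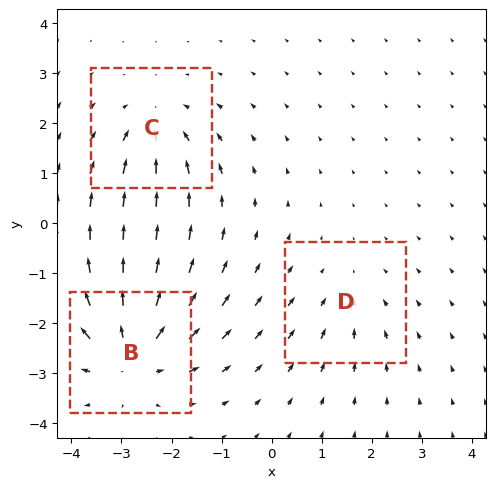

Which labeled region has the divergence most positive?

B

Divergence at each region's feature centre — B: about +4, C: about -3, D: about -2. Region B is most positive.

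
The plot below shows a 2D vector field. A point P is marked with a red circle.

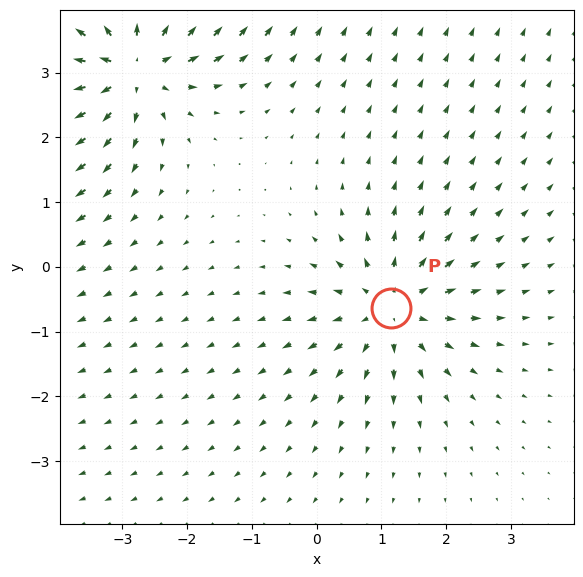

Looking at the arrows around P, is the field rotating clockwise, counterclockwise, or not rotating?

not rotating

Near P at (1.2, -0.6) the arrows show no circulation. The curl there is ≈0.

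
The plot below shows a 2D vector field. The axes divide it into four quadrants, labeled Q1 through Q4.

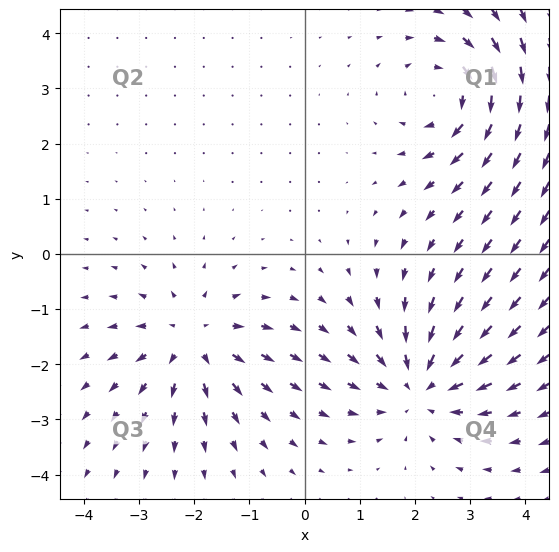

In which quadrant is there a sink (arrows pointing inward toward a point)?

Q4

The sink sits at approximately (2.1, -2.4), which lies in quadrant Q4. The divergence there is about -4, negative as expected for a sink.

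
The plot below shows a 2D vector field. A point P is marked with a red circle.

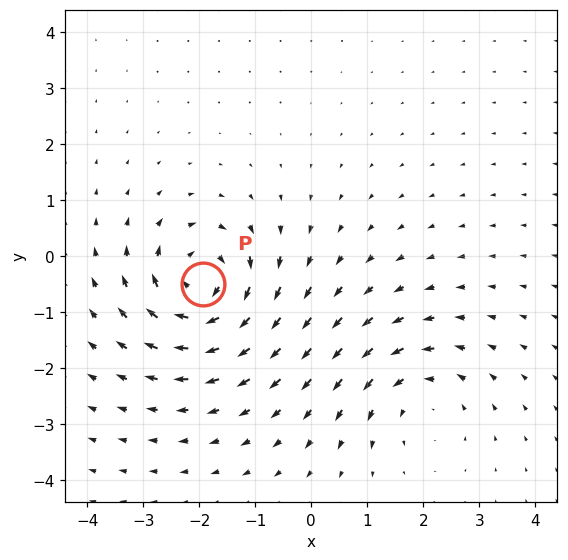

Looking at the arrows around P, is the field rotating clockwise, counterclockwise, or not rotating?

clockwise

Near P at (-1.9, -0.5) the arrows circulate clockwise. The curl (z-component) there is about -5; negative curl means clockwise rotation.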